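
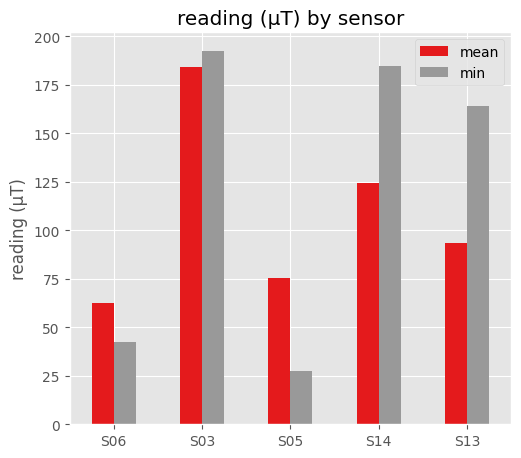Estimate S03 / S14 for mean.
S03 ≈ 180, S14 ≈ 120; 180/120 ≈ 1.5.

≈ 1.5×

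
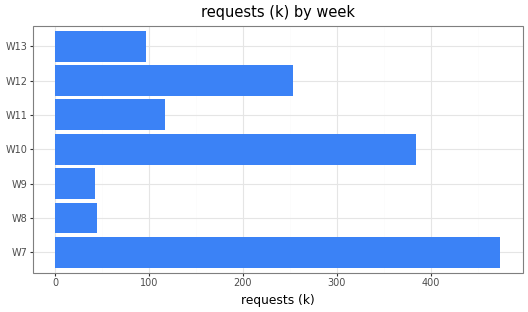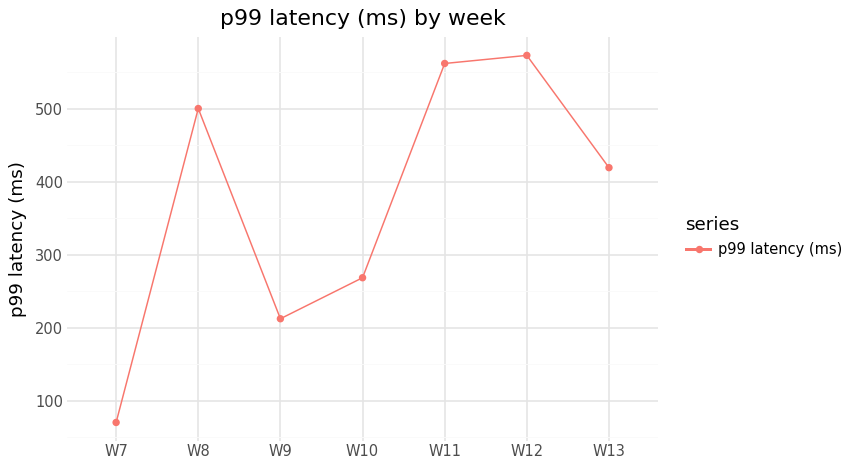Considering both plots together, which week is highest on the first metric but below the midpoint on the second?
Chart 2 median p99 latency (ms) ≈ 400; below-median weeks: W7, W9, W10. Among those, W7 has the highest requests (k) (≈ 450).

W7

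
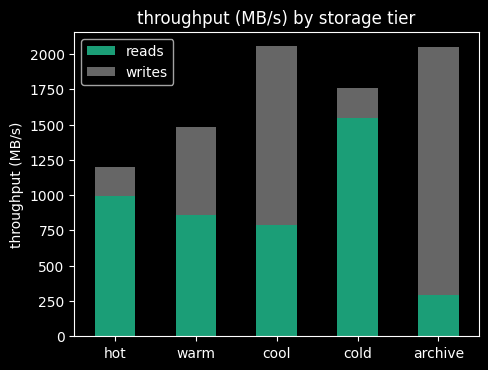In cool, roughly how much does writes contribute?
writes top ≈ 2000, bottom ≈ 800; segment ≈ 1200.

≈ 1200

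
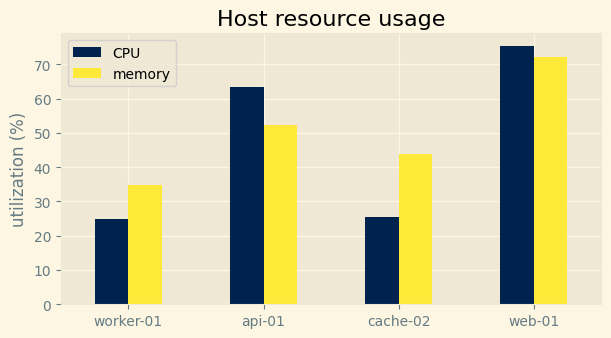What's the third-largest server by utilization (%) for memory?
Top 4 for memory: web-01 ≈ 70, api-01 ≈ 50, cache-02 ≈ 40, worker-01 ≈ 30.

cache-02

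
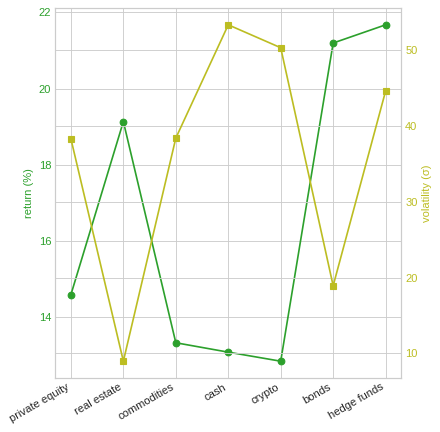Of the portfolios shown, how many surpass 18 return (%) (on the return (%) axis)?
3

Above 18: real estate, bonds, hedge funds.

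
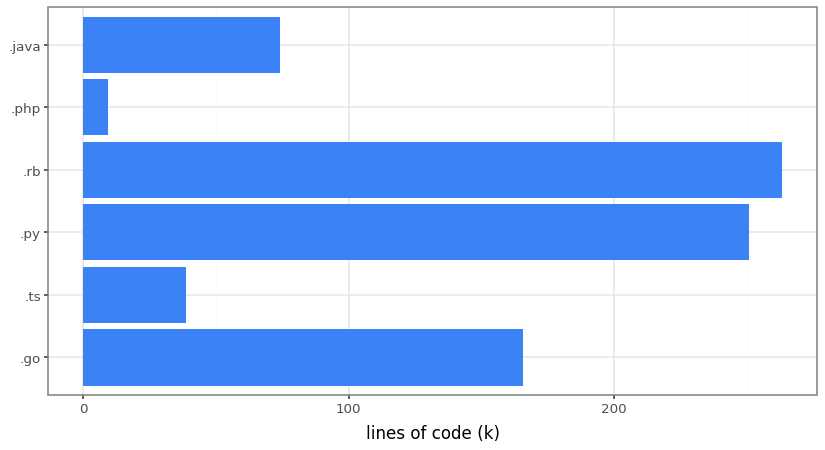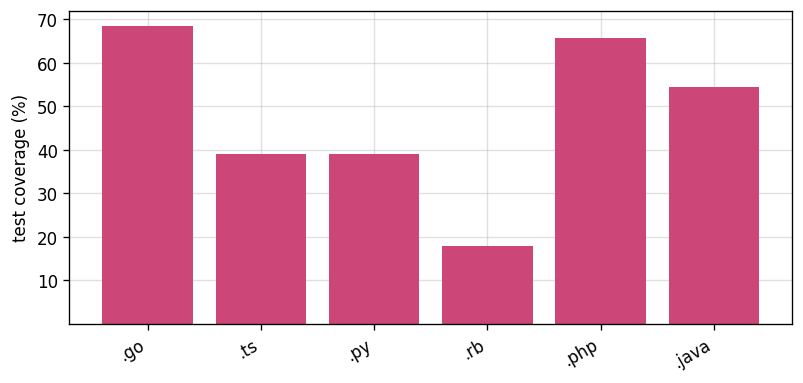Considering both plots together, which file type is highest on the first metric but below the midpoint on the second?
.rb

Chart 2 median test coverage (%) ≈ 50; below-median file types: .ts, .py, .rb. Among those, .rb has the highest lines of code (k) (≈ 275).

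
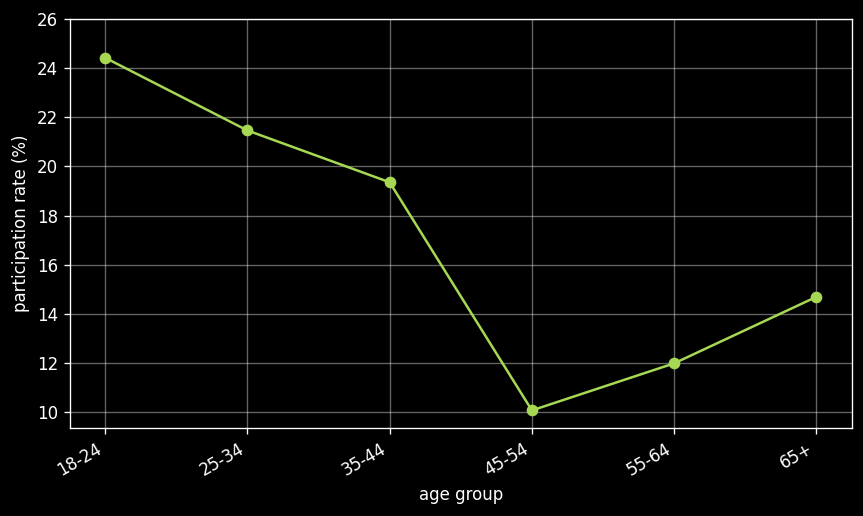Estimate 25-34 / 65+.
≈ 1.57×

25-34 ≈ 22, 65+ ≈ 14; 22/14 ≈ 1.57.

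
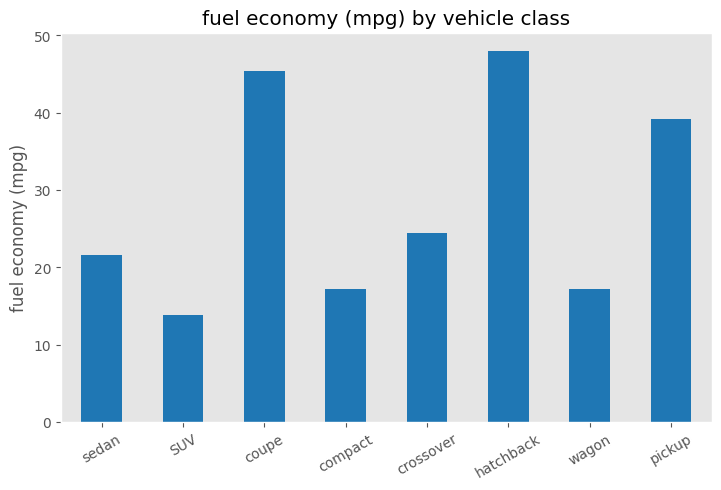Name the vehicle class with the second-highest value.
coupe

Top 3: hatchback ≈ 50, coupe ≈ 45, pickup ≈ 40.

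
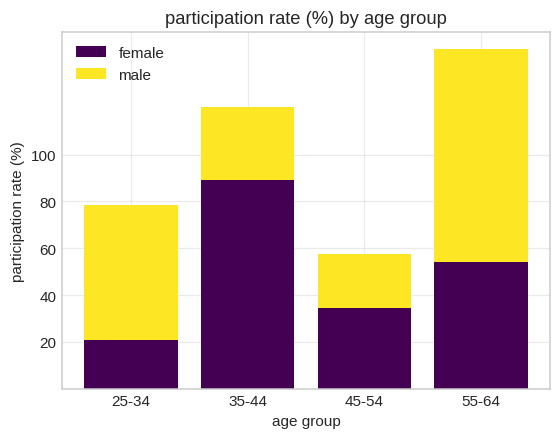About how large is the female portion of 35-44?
≈ 80

female top ≈ 80, bottom ≈ 0; segment ≈ 80.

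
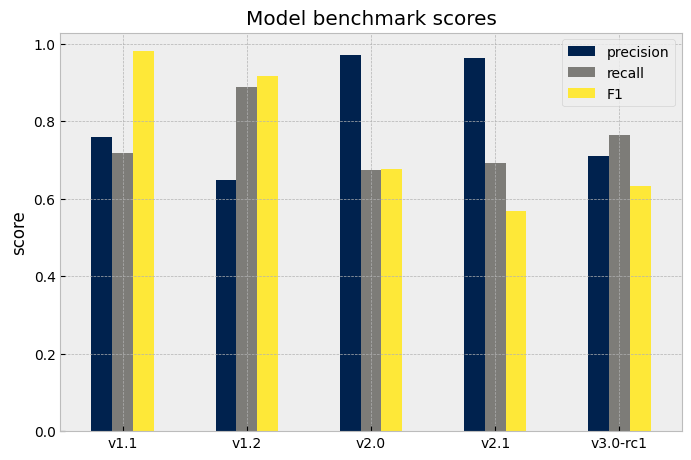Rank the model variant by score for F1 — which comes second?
Top 3 for F1: v1.1 ≈ 1.0, v1.2 ≈ 0.9, v2.0 ≈ 0.7.

v1.2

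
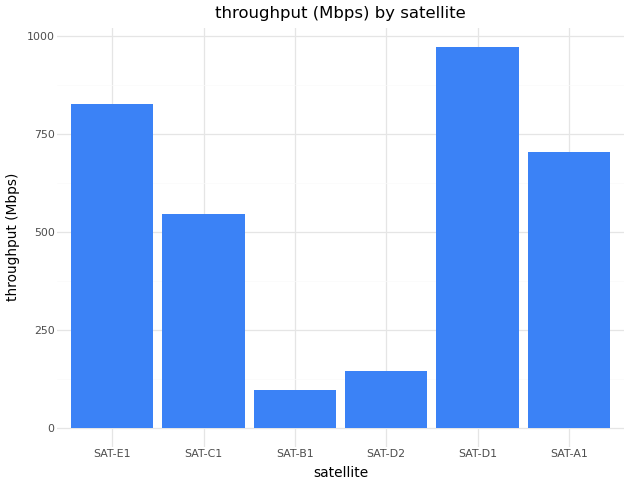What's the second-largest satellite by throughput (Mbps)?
SAT-E1

Top 3: SAT-D1 ≈ 1000, SAT-E1 ≈ 800, SAT-A1 ≈ 700.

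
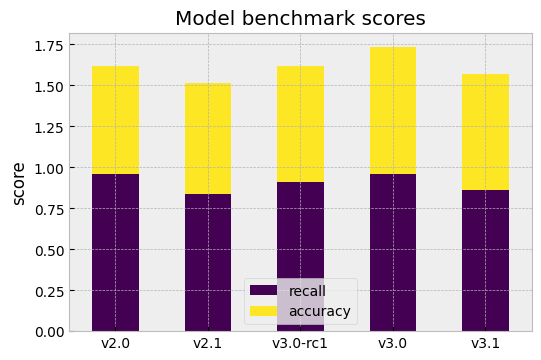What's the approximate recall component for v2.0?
≈ 1.0

recall top ≈ 1.0, bottom ≈ 0.0; segment ≈ 1.0.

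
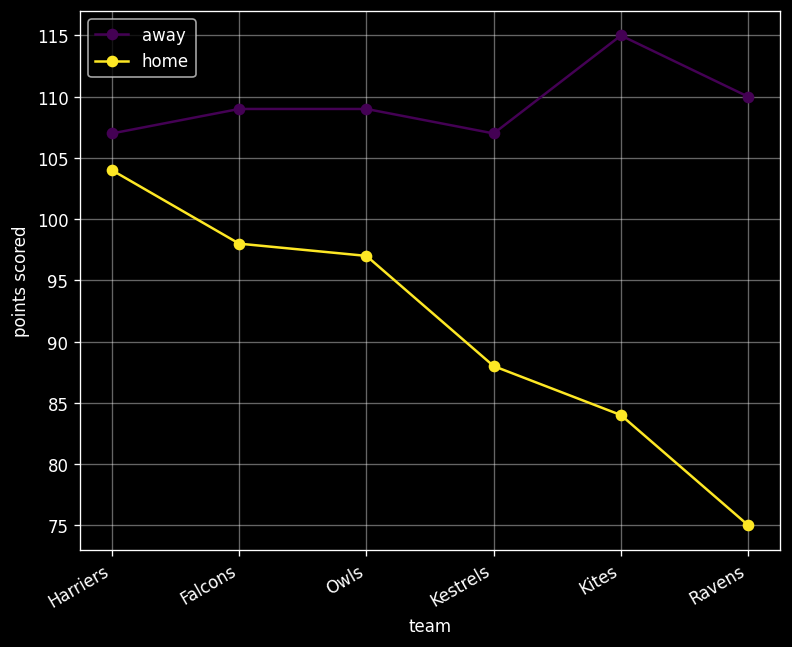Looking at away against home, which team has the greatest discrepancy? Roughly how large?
Ravens: away ≈ 110, home ≈ 75 → gap ≈ 35. Next-largest (Kites) is only ≈ 30.

Ravens, ≈ 35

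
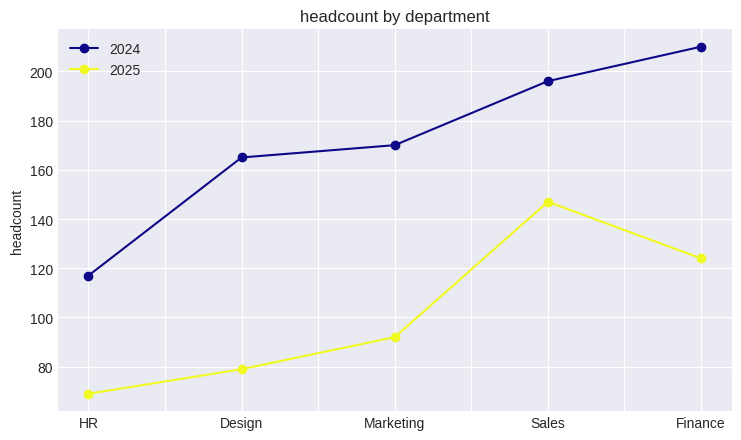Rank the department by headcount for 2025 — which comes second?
Top 3 for 2025: Sales ≈ 140, Finance ≈ 120, Marketing ≈ 100.

Finance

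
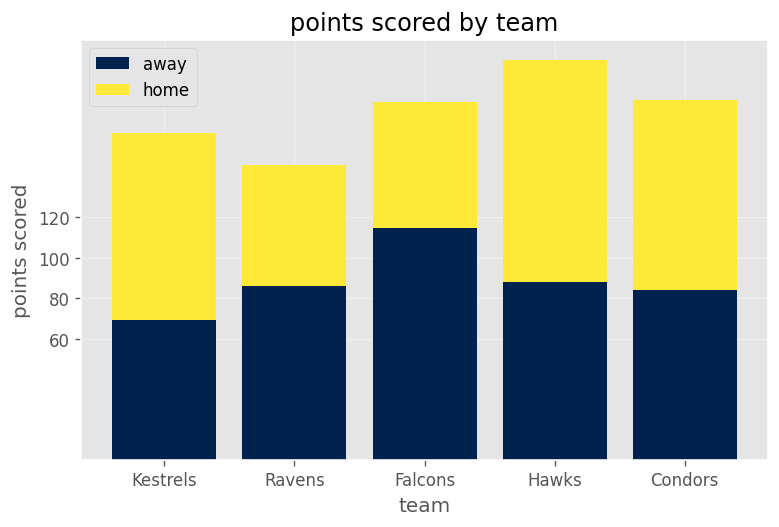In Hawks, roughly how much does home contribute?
≈ 120

home top ≈ 200, bottom ≈ 80; segment ≈ 120.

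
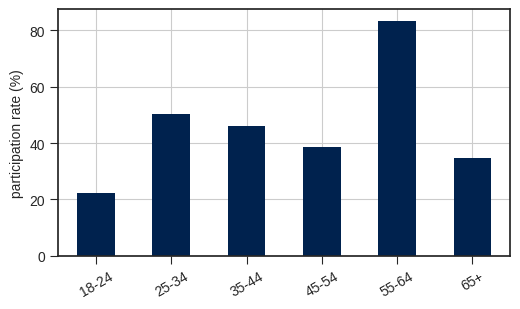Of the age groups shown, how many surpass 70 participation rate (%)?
1

Above 70: 55-64.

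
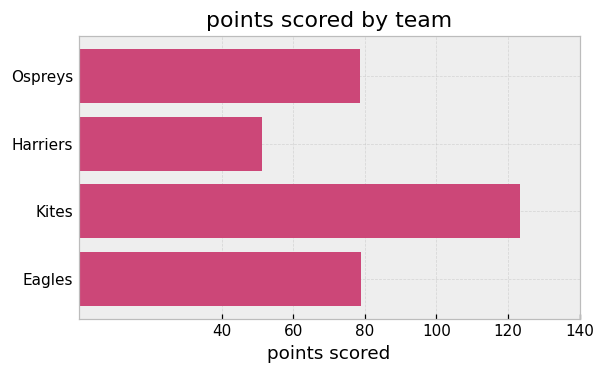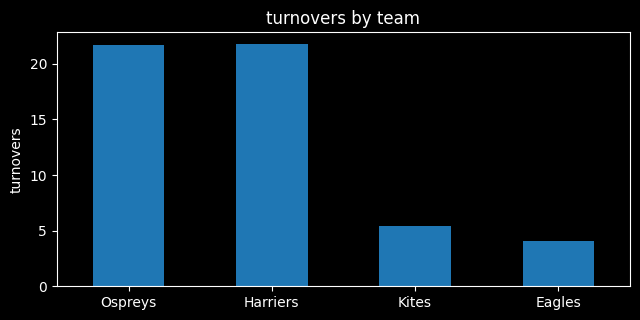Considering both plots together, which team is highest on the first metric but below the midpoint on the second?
Kites

Chart 2 median turnovers ≈ 14; below-median teams: Kites, Eagles. Among those, Kites has the highest points scored (≈ 120).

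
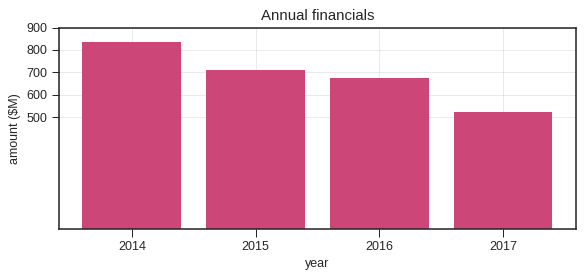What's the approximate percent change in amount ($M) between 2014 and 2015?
2014 ≈ 800, 2015 ≈ 700; (700 − 800) / 800 ≈ -12.5%.

≈ -12.5%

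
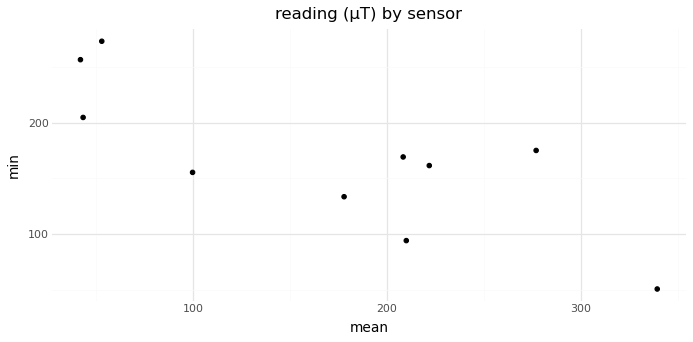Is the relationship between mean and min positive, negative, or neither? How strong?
Points are negatively correlated; strong (|r| ≈ 0.8).

negative, strong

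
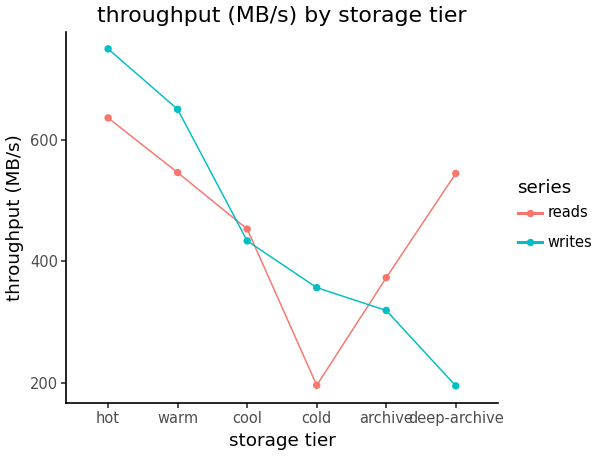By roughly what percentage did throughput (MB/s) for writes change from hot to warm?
≈ -13.3%

hot ≈ 750, warm ≈ 650; (650 − 750) / 750 ≈ -13.3%.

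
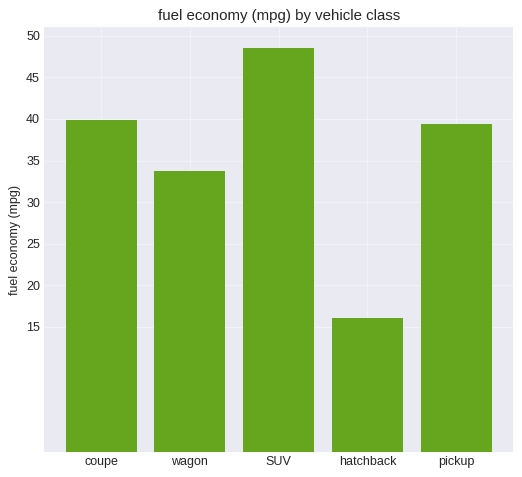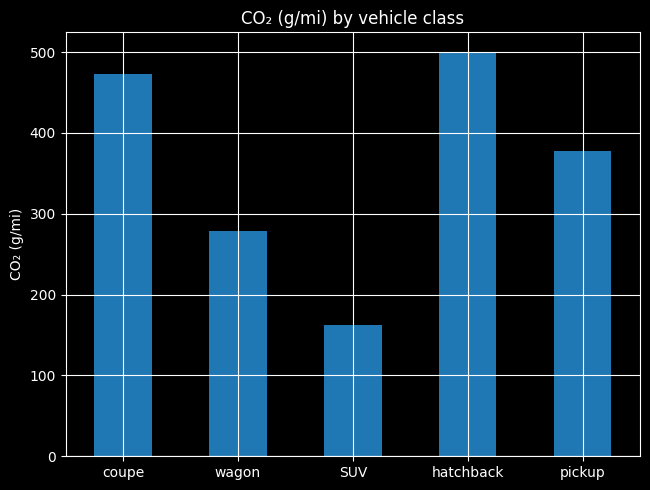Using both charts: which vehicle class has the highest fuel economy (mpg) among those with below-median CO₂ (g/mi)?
SUV

Chart 2 median CO₂ (g/mi) ≈ 400; below-median vehicle classes: wagon, SUV. Among those, SUV has the highest fuel economy (mpg) (≈ 50).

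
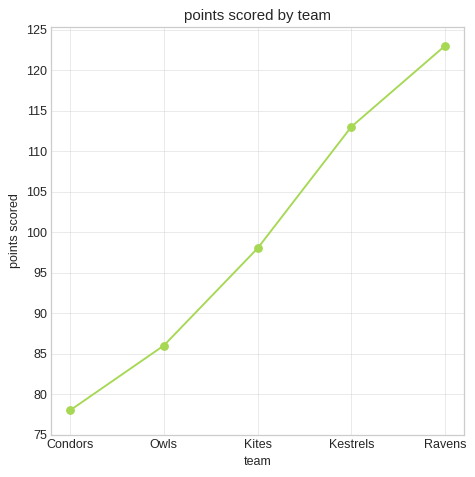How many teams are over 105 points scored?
Above 105: Kestrels, Ravens.

2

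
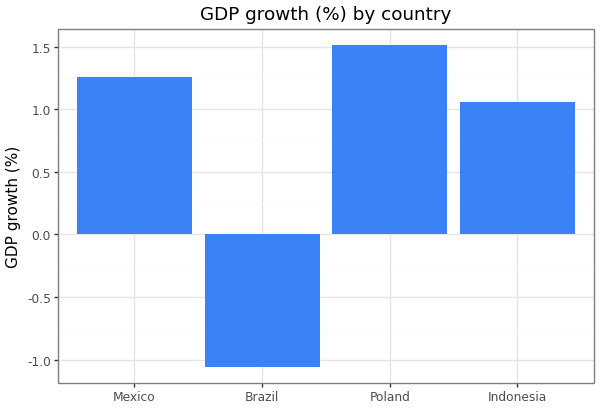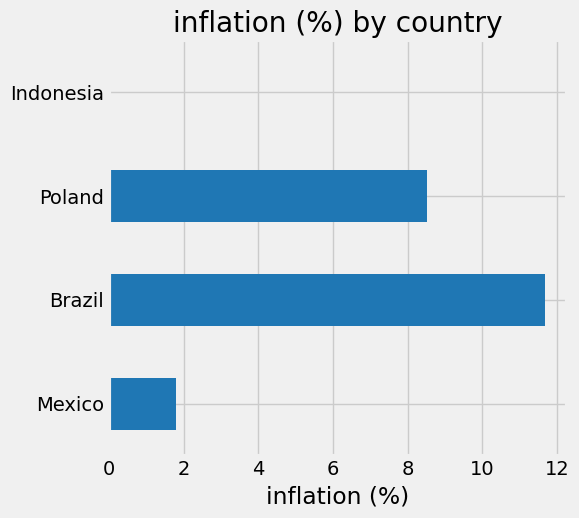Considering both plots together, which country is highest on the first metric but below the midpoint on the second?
Mexico

Chart 2 median inflation (%) ≈ 6; below-median countries: Mexico, Indonesia. Among those, Mexico has the highest GDP growth (%) (≈ 1.2).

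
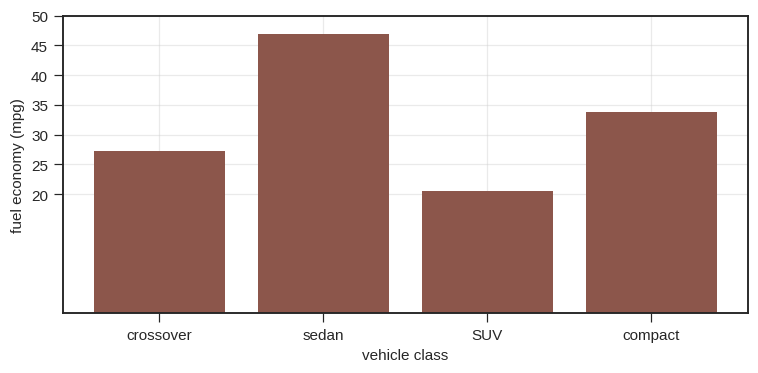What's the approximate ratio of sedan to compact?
sedan ≈ 45, compact ≈ 35; 45/35 ≈ 1.29.

≈ 1.29×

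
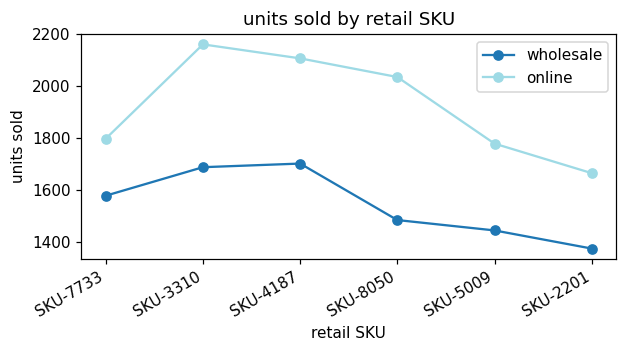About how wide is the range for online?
Max SKU-3310 ≈ 2200, min SKU-2201 ≈ 1700; range ≈ 500.

≈ 500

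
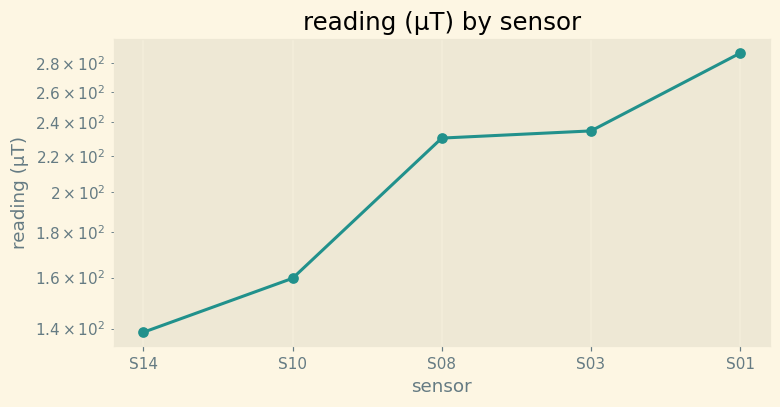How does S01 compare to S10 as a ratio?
≈ 1.75×

S01 ≈ 280, S10 ≈ 160; 280/160 ≈ 1.75.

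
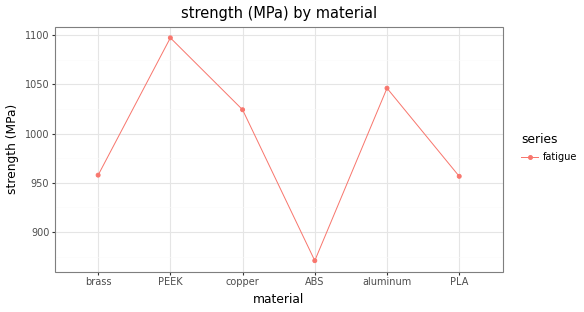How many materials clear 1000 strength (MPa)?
3

Above 1000: PEEK, copper, aluminum.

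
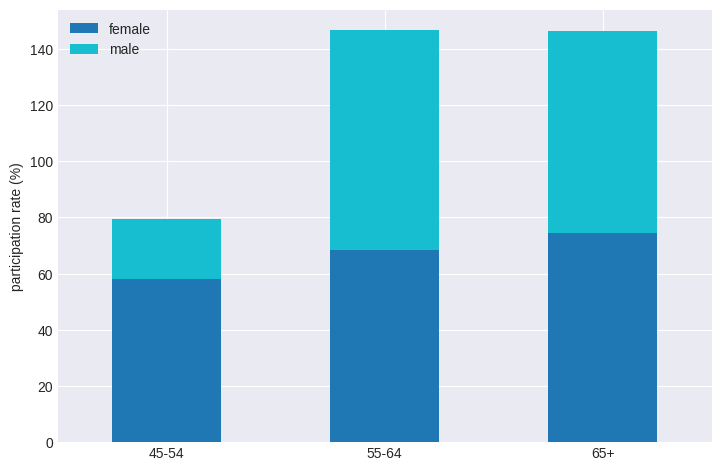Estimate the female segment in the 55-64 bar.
female top ≈ 60, bottom ≈ 0; segment ≈ 60.

≈ 60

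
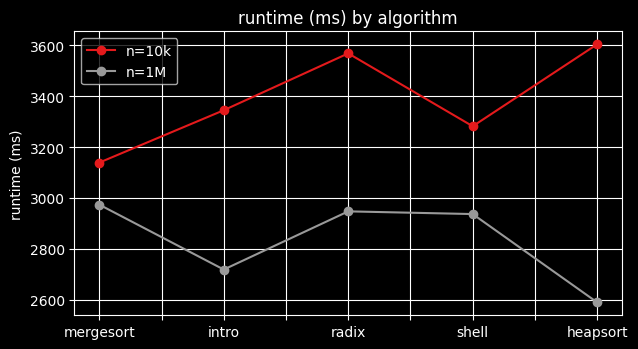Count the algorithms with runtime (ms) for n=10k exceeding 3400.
Above 3400: radix, heapsort.

2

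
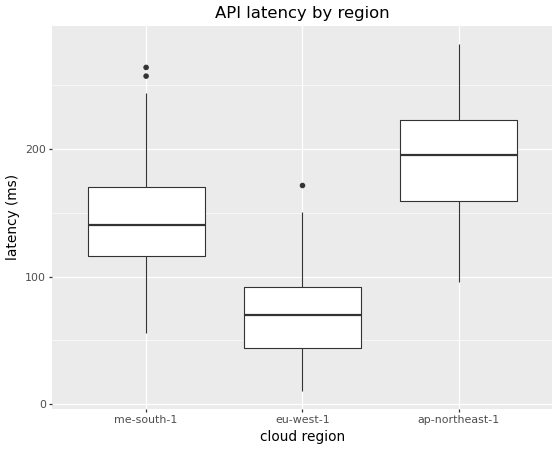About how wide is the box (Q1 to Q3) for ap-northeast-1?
≈ 60

Q3 ≈ 220, Q1 ≈ 160; IQR ≈ 60.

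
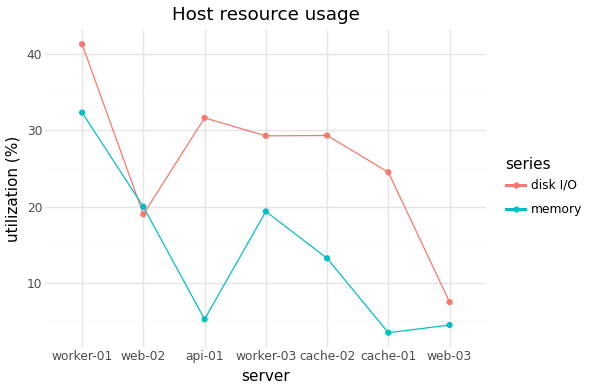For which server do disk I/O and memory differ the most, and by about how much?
api-01, ≈ 25 %

api-01: disk I/O ≈ 30, memory ≈ 5 → gap ≈ 25. Next-largest (cache-01) is only ≈ 20.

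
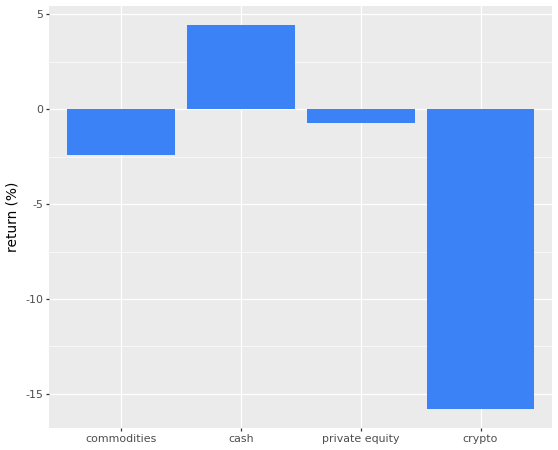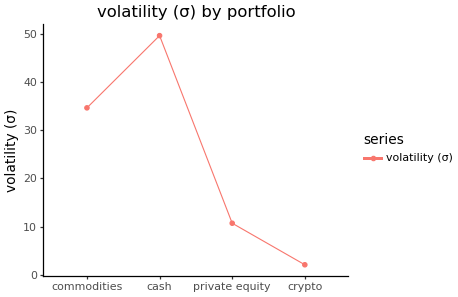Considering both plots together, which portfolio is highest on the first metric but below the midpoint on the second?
private equity

Chart 2 median volatility (σ) ≈ 25; below-median portfolios: private equity, crypto. Among those, private equity has the highest return (%) (≈ -0.5).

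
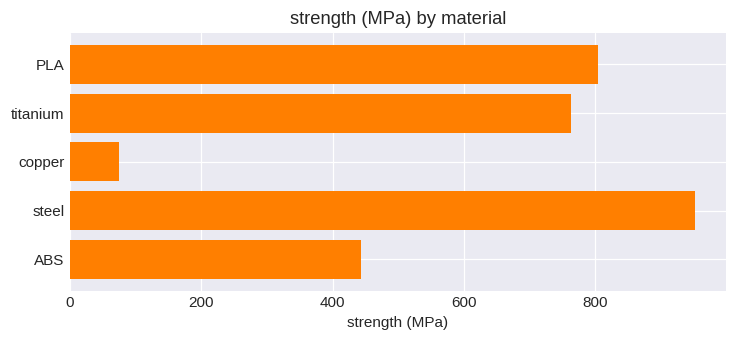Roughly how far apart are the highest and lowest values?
≈ 900

Max steel ≈ 1000, min copper ≈ 100; range ≈ 900.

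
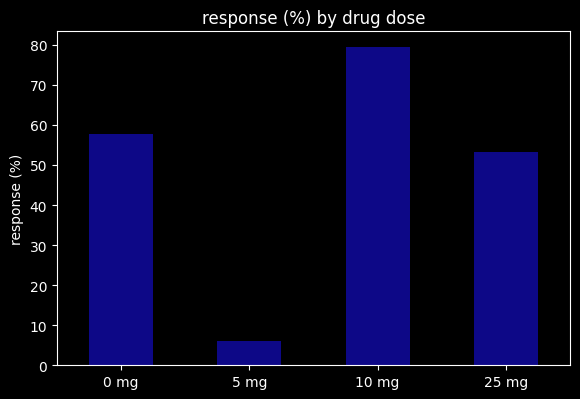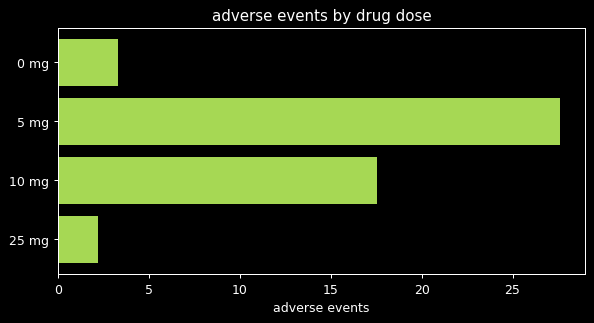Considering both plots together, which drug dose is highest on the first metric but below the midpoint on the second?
Chart 2 median adverse events ≈ 10; below-median drug doses: 0 mg, 25 mg. Among those, 0 mg has the highest response (%) (≈ 60).

0 mg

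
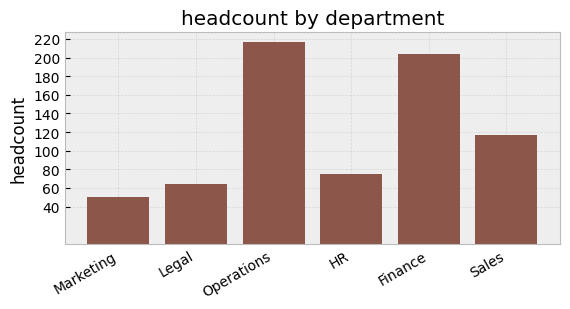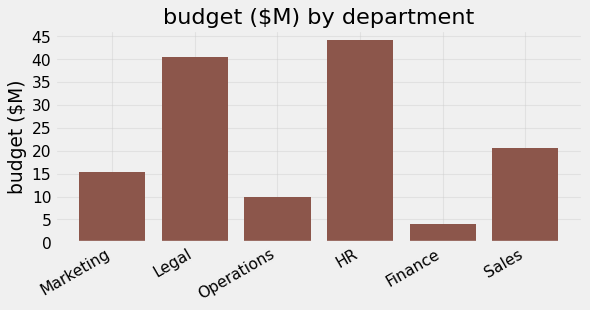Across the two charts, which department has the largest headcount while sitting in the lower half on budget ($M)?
Operations

Chart 2 median budget ($M) ≈ 20; below-median departments: Marketing, Operations, Finance. Among those, Operations has the highest headcount (≈ 220).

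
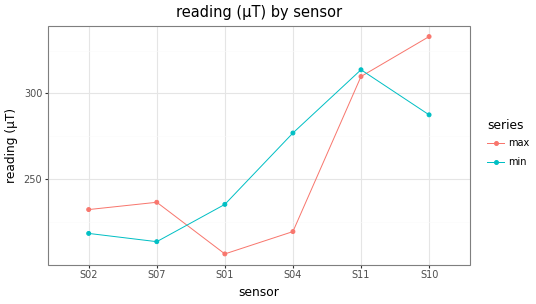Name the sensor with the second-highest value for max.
S11

Top 3 for max: S10 ≈ 340, S11 ≈ 300, S07 ≈ 240.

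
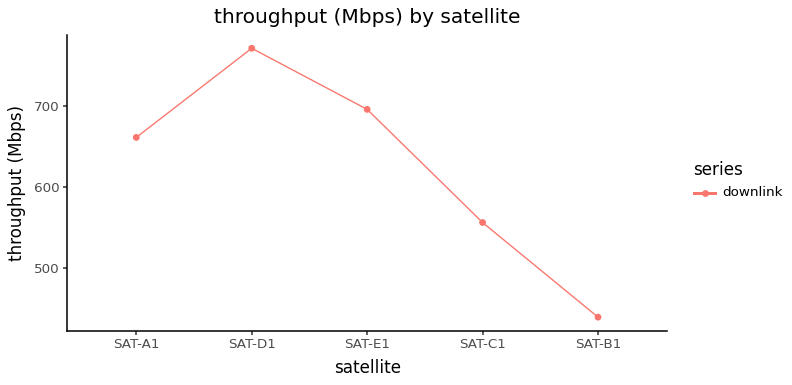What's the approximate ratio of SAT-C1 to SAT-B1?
≈ 1.22×

SAT-C1 ≈ 550, SAT-B1 ≈ 450; 550/450 ≈ 1.22.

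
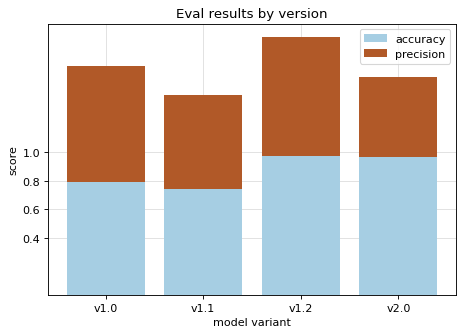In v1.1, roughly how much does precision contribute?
≈ 0.6

precision top ≈ 1.4, bottom ≈ 0.8; segment ≈ 0.6.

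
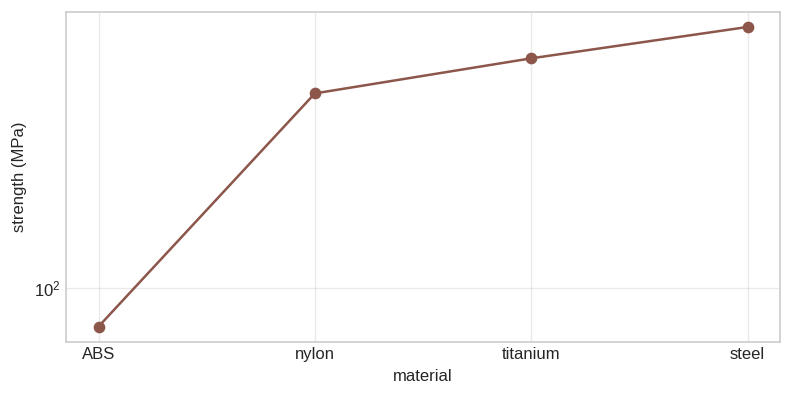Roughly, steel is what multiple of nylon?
steel ≈ 650, nylon ≈ 400; 650/400 ≈ 1.62.

≈ 1.62×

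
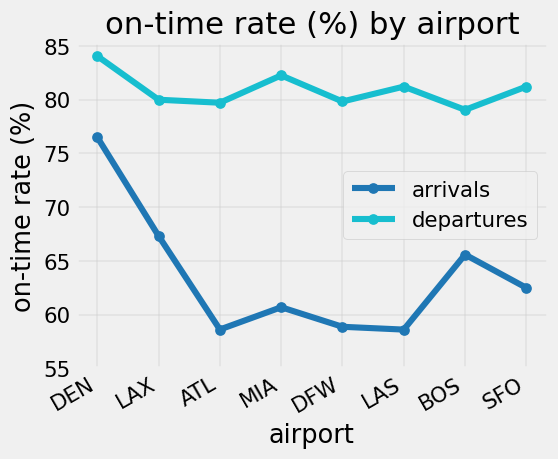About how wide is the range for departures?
≈ 5

Max DEN ≈ 85, min BOS ≈ 80; range ≈ 5.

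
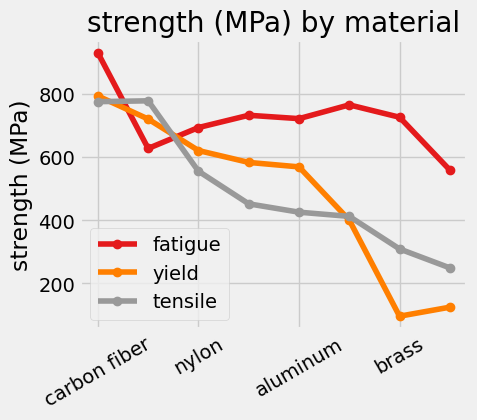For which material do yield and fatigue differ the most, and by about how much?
brass, ≈ 600 MPa

brass: yield ≈ 100, fatigue ≈ 700 → gap ≈ 600. Next-largest (copper) is only ≈ 500.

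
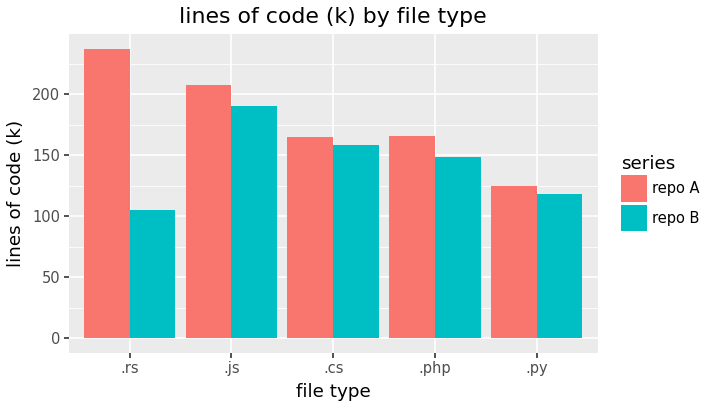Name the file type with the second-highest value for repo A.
.js

Top 3 for repo A: .rs ≈ 240, .js ≈ 200, .php ≈ 160.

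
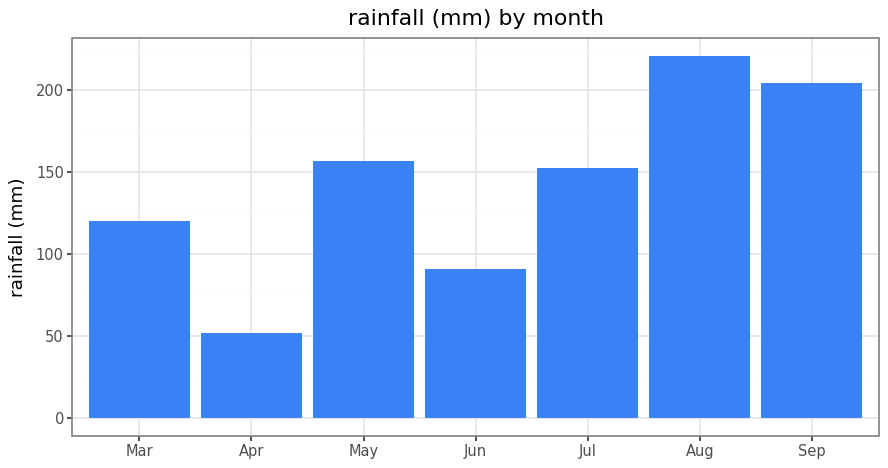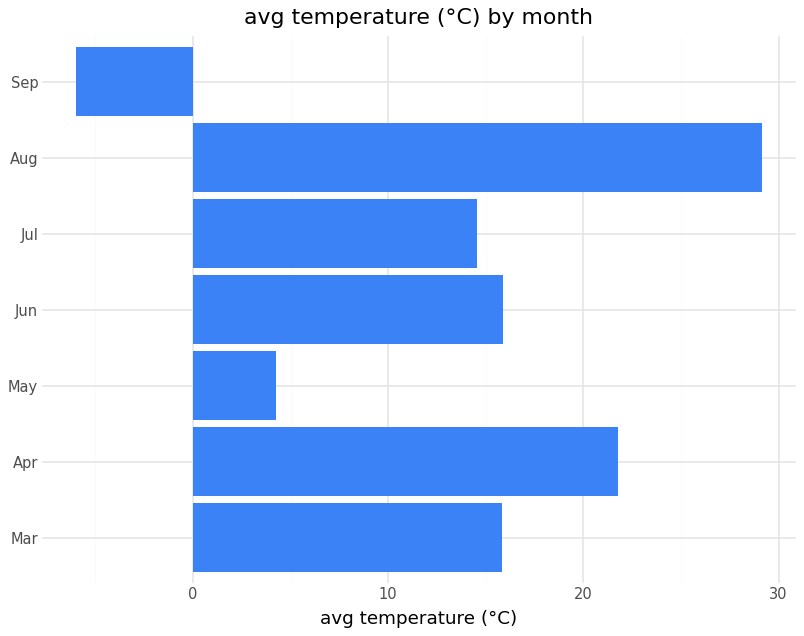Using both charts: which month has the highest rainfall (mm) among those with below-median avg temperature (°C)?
Chart 2 median avg temperature (°C) ≈ 15; below-median months: May, Jul, Sep. Among those, Sep has the highest rainfall (mm) (≈ 200).

Sep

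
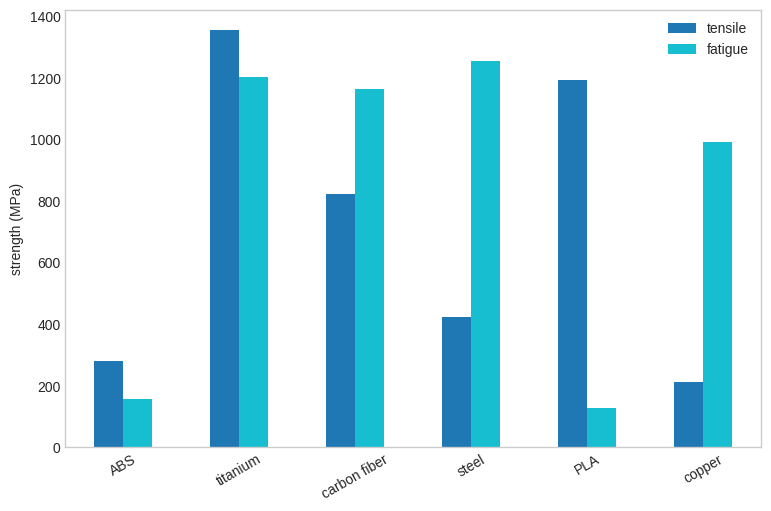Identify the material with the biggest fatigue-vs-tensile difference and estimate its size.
PLA, ≈ 1000 MPa

PLA: fatigue ≈ 200, tensile ≈ 1200 → gap ≈ 1000. Next-largest (steel) is only ≈ 800.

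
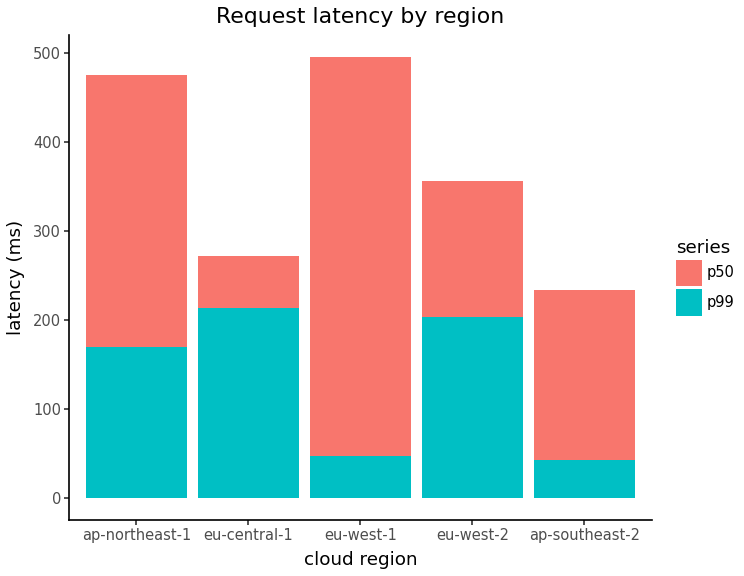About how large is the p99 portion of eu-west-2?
≈ 200

p99 top ≈ 200, bottom ≈ 0; segment ≈ 200.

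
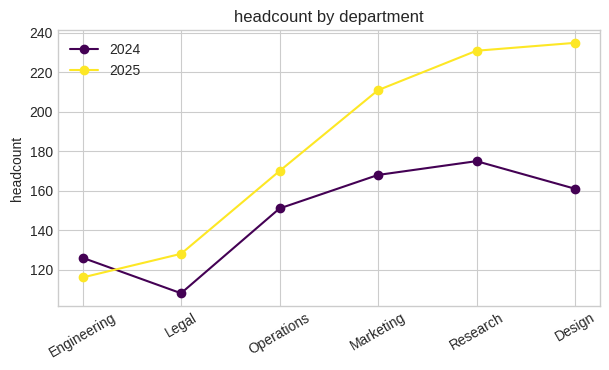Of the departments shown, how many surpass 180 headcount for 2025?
3

Above 180: Marketing, Research, Design.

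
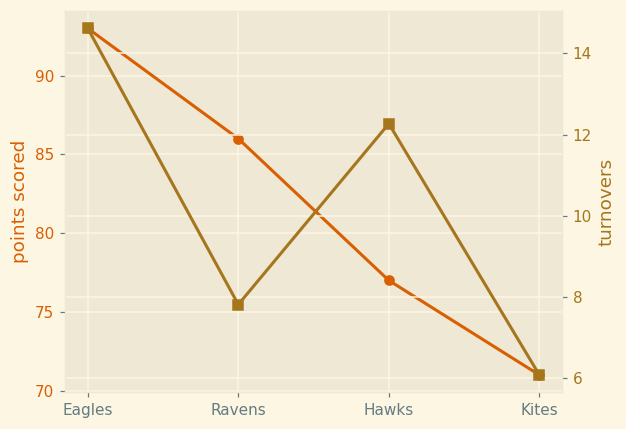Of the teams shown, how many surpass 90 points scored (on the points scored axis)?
1

Above 90: Eagles.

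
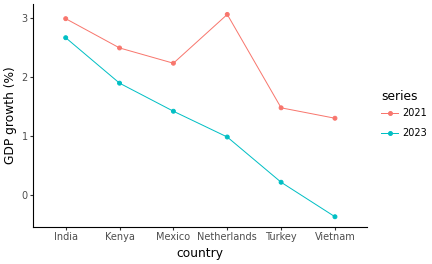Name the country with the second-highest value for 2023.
Kenya

Top 3 for 2023: India ≈ 2.5, Kenya ≈ 2.0, Mexico ≈ 1.5.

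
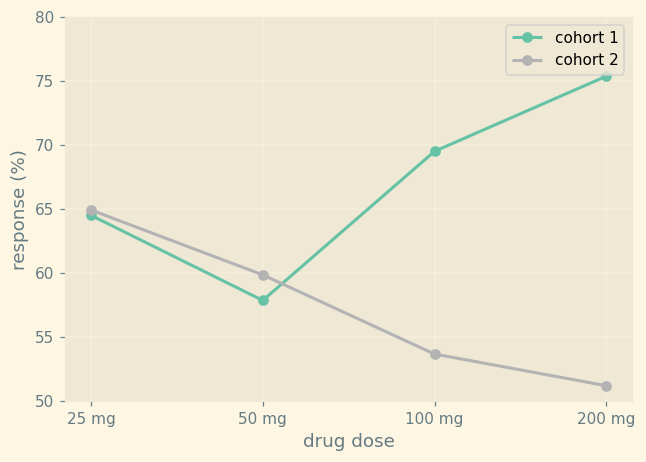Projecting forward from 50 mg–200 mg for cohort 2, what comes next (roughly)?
≈ 45

Last three: 60, 55, 50 → slope ≈ -5/step → next ≈ 45.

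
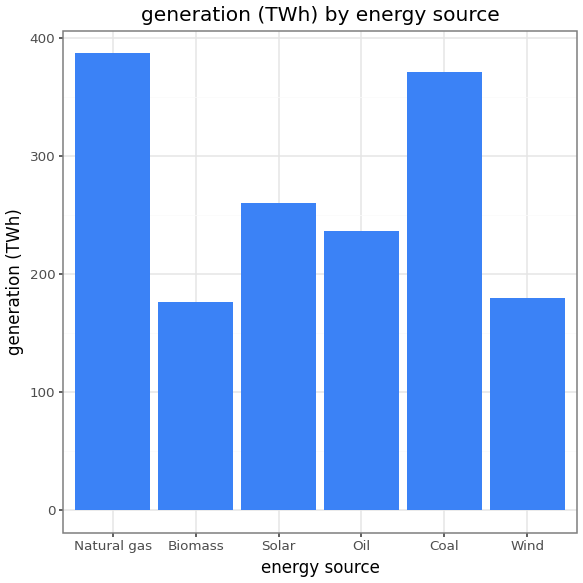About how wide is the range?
Max Natural gas ≈ 400, min Biomass ≈ 200; range ≈ 200.

≈ 200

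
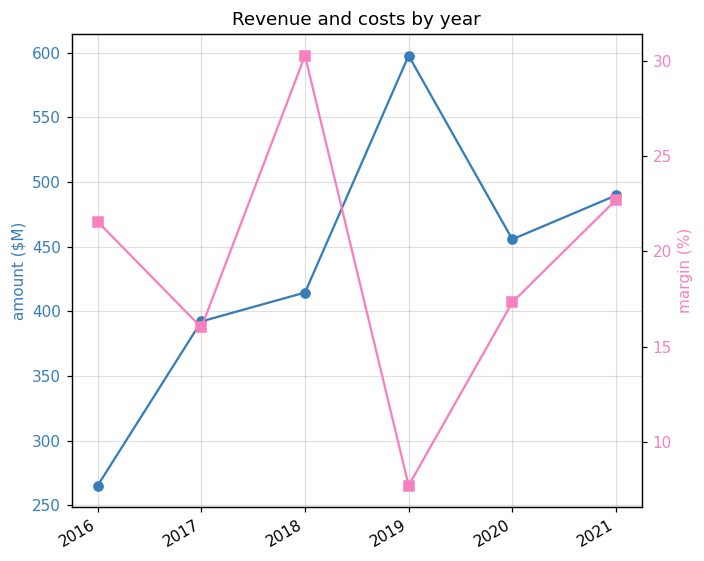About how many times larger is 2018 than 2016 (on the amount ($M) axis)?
≈ 1.6×

2018 ≈ 400, 2016 ≈ 250; 400/250 ≈ 1.6.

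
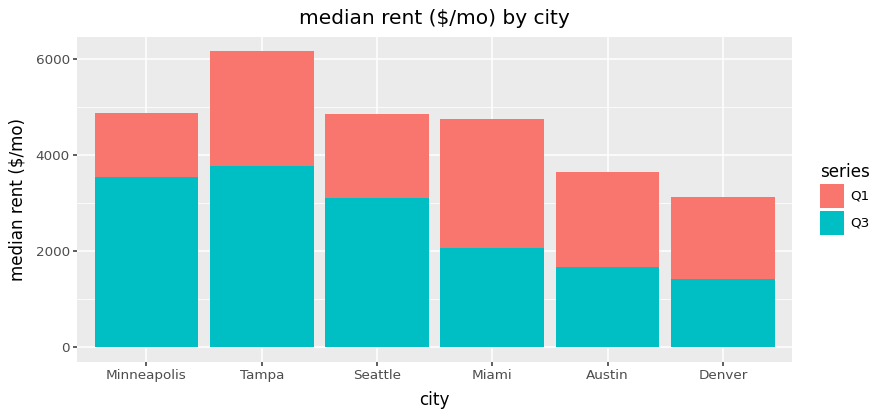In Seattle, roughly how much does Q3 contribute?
≈ 3000

Q3 top ≈ 3000, bottom ≈ 0; segment ≈ 3000.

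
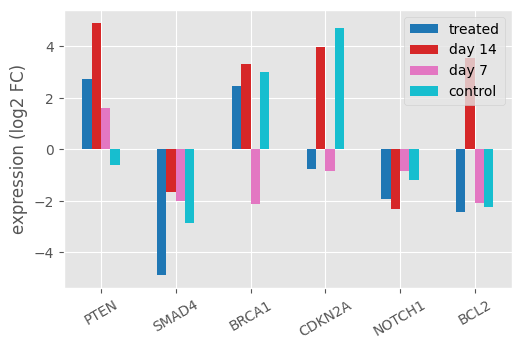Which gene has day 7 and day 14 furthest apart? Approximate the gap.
BCL2: day 7 ≈ -2, day 14 ≈ 4 → gap ≈ 6. Next-largest (BRCA1) is only ≈ 5.

BCL2, ≈ 6 log2 FC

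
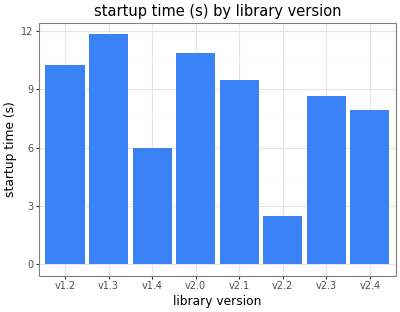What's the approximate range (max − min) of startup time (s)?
≈ 10

Max v1.3 ≈ 12, min v2.2 ≈ 2; range ≈ 10.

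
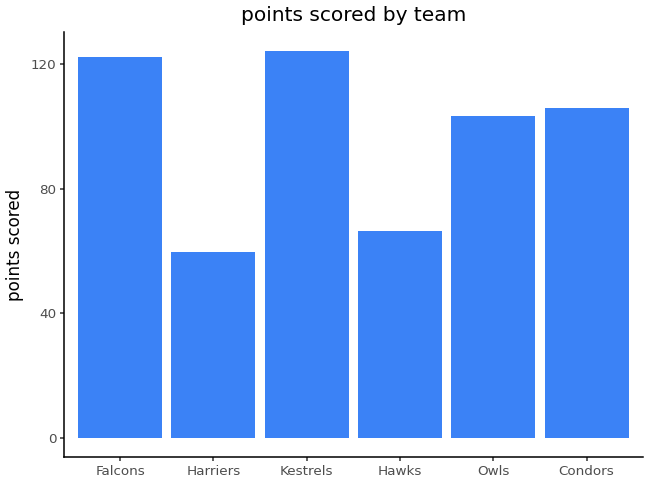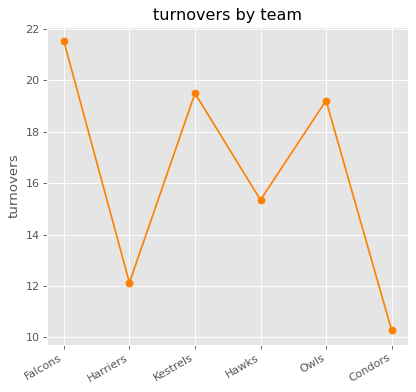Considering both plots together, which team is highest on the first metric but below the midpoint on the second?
Chart 2 median turnovers ≈ 18; below-median teams: Harriers, Hawks, Condors. Among those, Condors has the highest points scored (≈ 100).

Condors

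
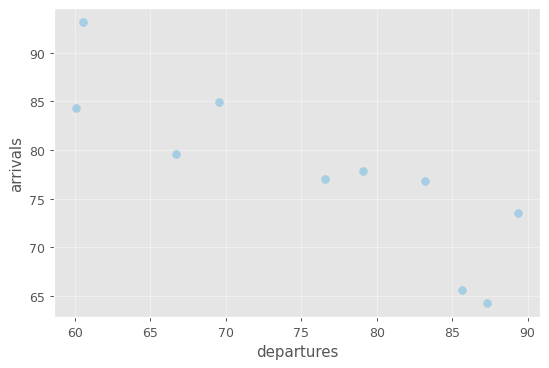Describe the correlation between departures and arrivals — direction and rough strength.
negative, strong

Points are negatively correlated; strong (|r| ≈ 0.9).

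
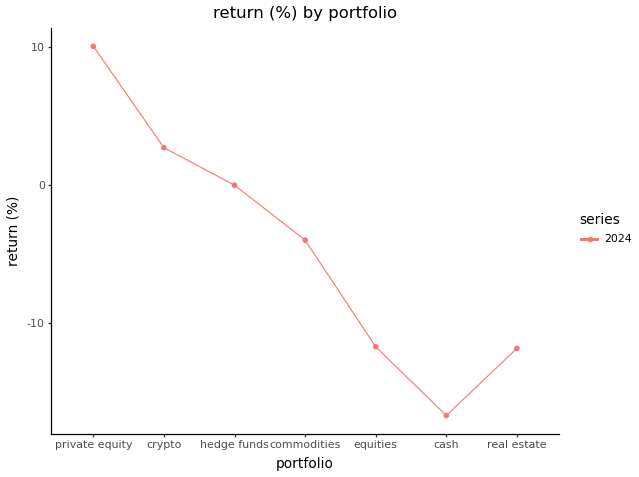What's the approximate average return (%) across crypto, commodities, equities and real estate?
≈ -5

(5 + -5 + -10 + -10) / 4 ≈ -5.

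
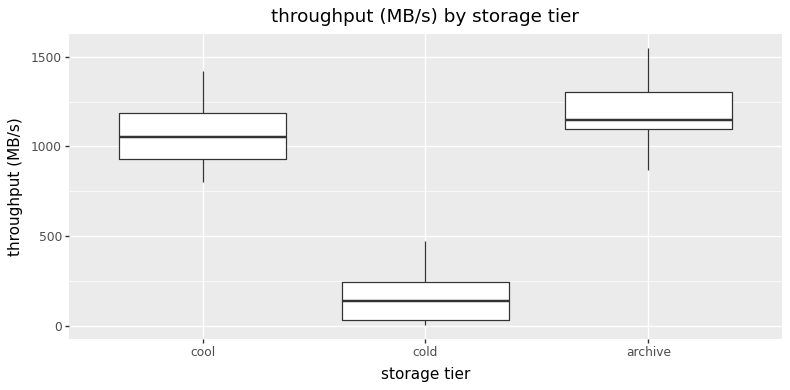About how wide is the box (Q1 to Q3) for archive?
Q3 ≈ 1300, Q1 ≈ 1100; IQR ≈ 200.

≈ 200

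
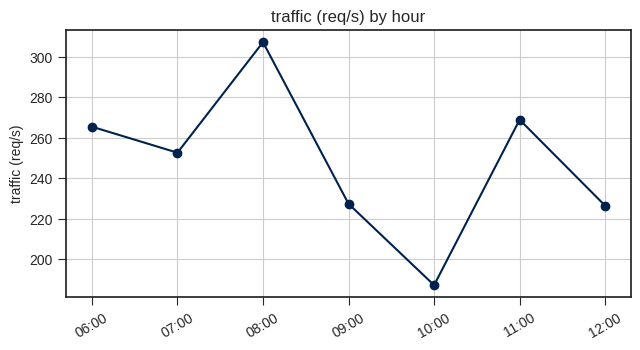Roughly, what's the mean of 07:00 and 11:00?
≈ 260

(260 + 260) / 2 ≈ 260.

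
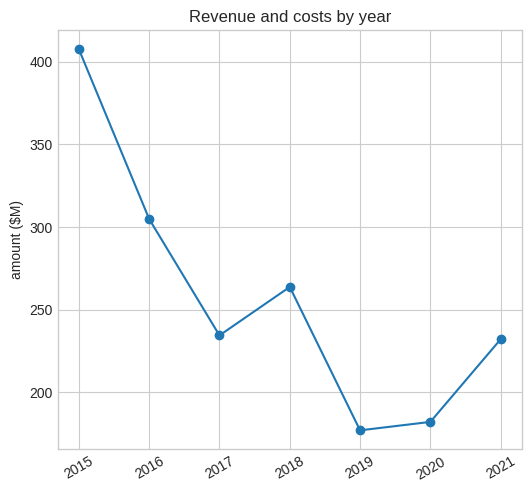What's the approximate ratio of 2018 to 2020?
2018 ≈ 260, 2020 ≈ 180; 260/180 ≈ 1.44.

≈ 1.44×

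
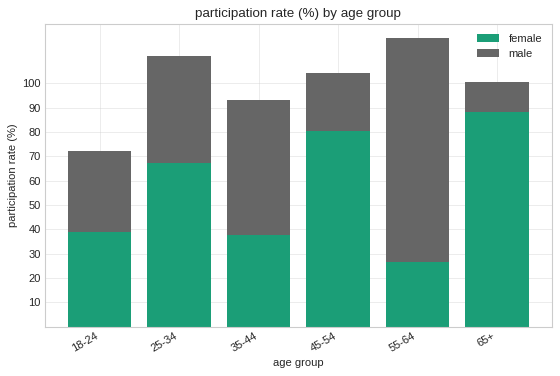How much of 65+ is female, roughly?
female top ≈ 90, bottom ≈ 0; segment ≈ 90.

≈ 90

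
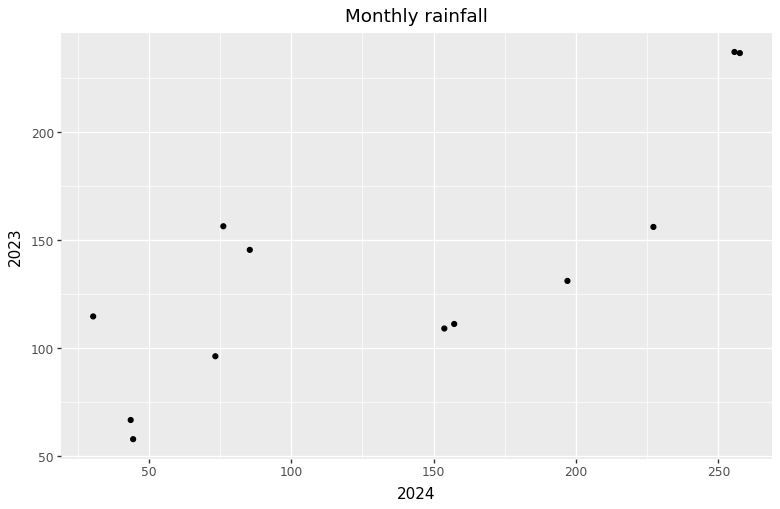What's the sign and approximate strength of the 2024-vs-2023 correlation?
Points are positively correlated; strong (|r| ≈ 0.8).

positive, strong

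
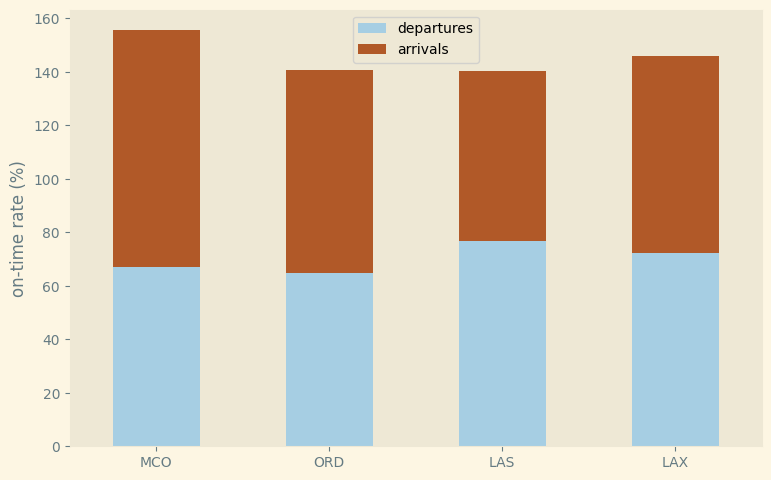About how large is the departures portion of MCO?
≈ 60

departures top ≈ 60, bottom ≈ 0; segment ≈ 60.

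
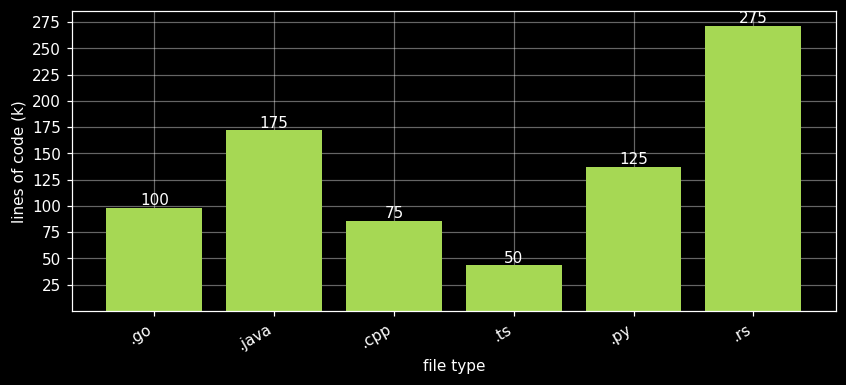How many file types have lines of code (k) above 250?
Above 250: .rs.

1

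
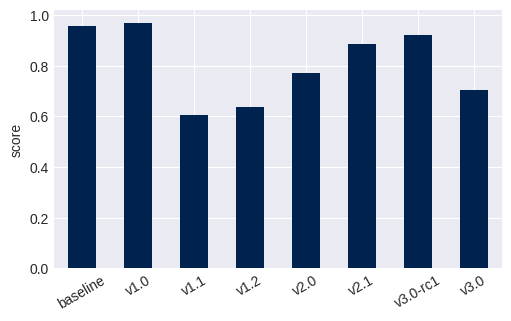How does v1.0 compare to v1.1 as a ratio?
v1.0 ≈ 1.0, v1.1 ≈ 0.6; 1.0/0.6 ≈ 1.67.

≈ 1.67×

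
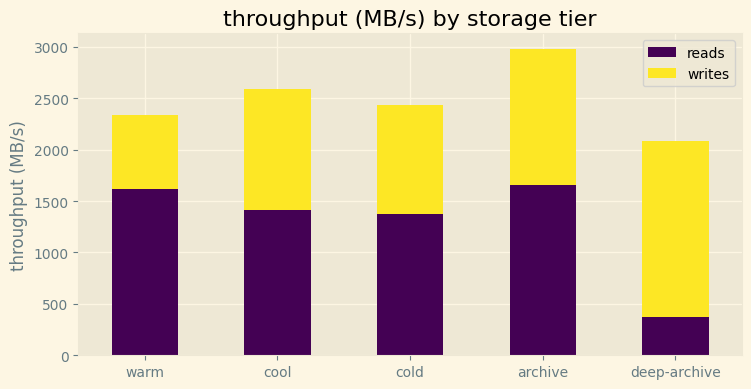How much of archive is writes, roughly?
≈ 1500

writes top ≈ 3000, bottom ≈ 1500; segment ≈ 1500.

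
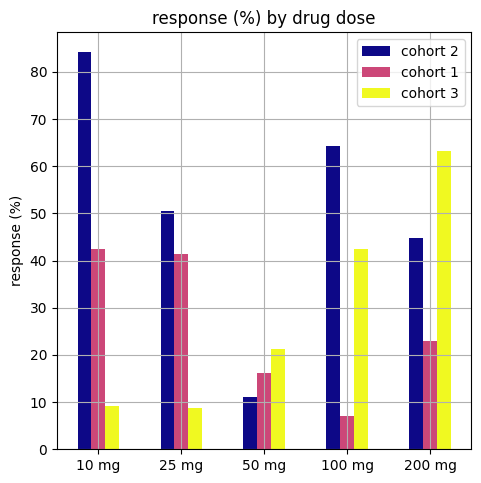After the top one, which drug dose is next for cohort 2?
100 mg

Top 3 for cohort 2: 10 mg ≈ 80, 100 mg ≈ 60, 25 mg ≈ 50.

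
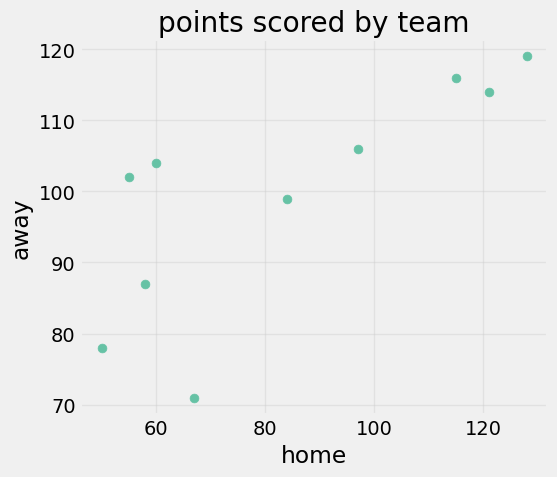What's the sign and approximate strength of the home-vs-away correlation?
positive, strong

Points are positively correlated; strong (|r| ≈ 0.8).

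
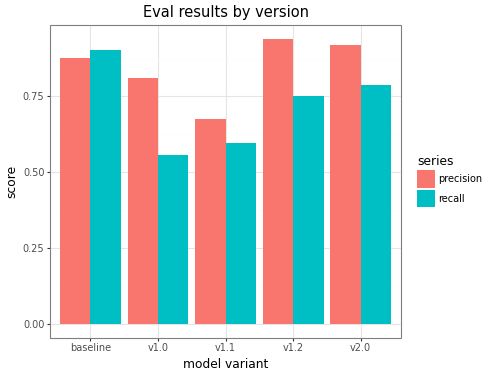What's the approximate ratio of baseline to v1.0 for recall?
≈ 1.5×

baseline ≈ 0.9, v1.0 ≈ 0.6; 0.9/0.6 ≈ 1.5.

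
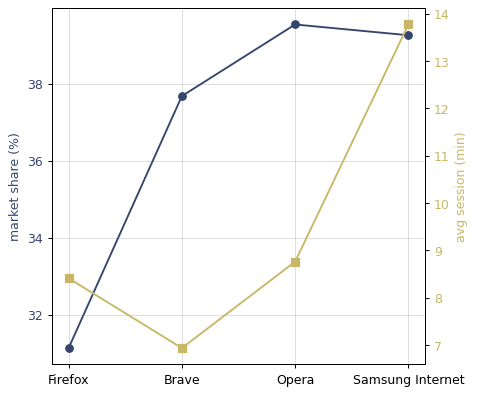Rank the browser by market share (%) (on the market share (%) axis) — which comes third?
Top 4 (on the market share (%) axis): Opera ≈ 40, Samsung Internet ≈ 39, Brave ≈ 38, Firefox ≈ 31.

Brave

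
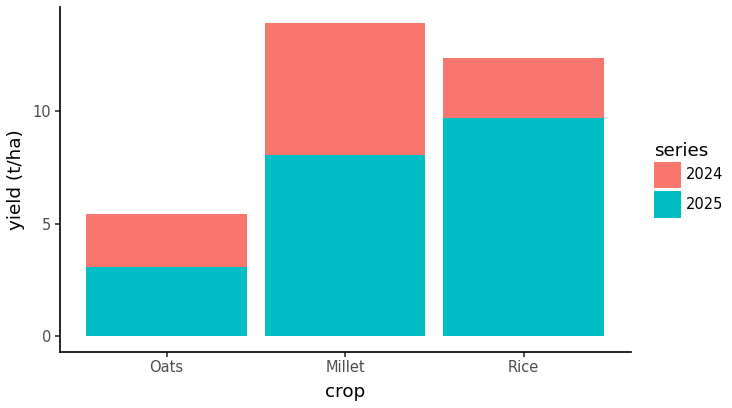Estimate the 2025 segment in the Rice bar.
≈ 10

2025 top ≈ 10, bottom ≈ 0; segment ≈ 10.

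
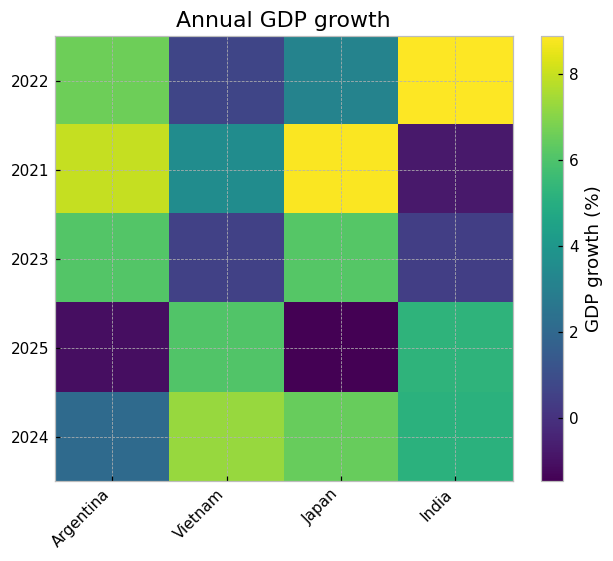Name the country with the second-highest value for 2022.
Argentina

Top 3 for 2022: India ≈ 9, Argentina ≈ 7, Japan ≈ 3.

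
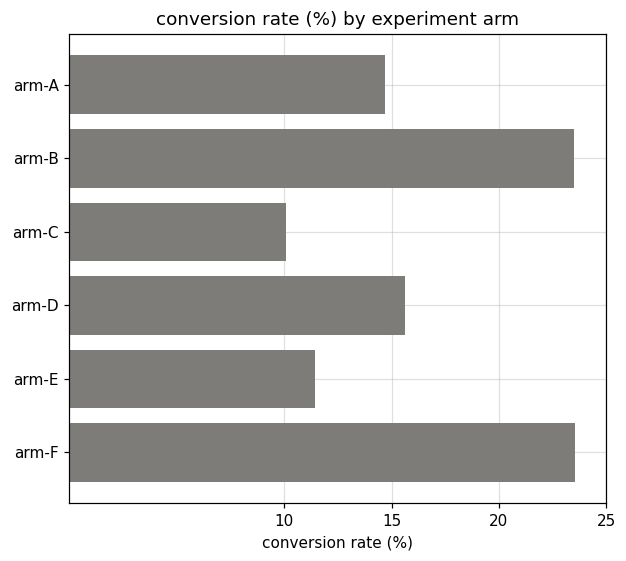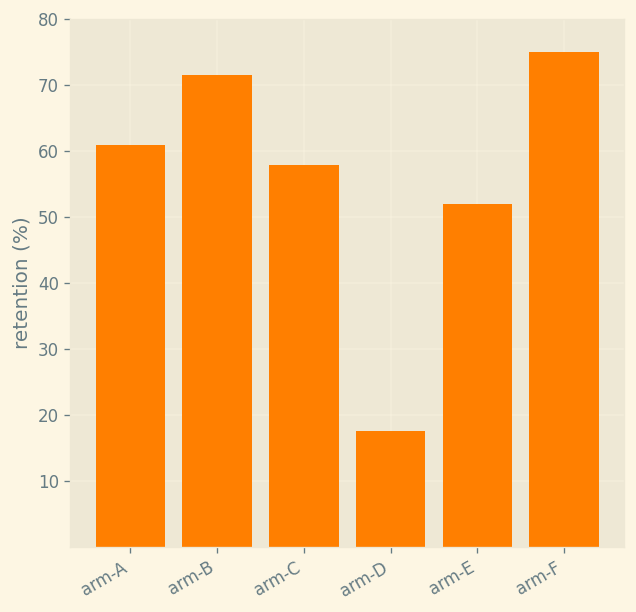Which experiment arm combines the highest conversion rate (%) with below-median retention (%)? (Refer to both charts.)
arm-D

Chart 2 median retention (%) ≈ 60; below-median experiment arms: arm-C, arm-D, arm-E. Among those, arm-D has the highest conversion rate (%) (≈ 15).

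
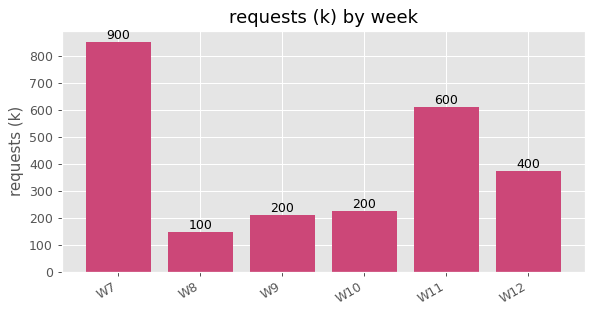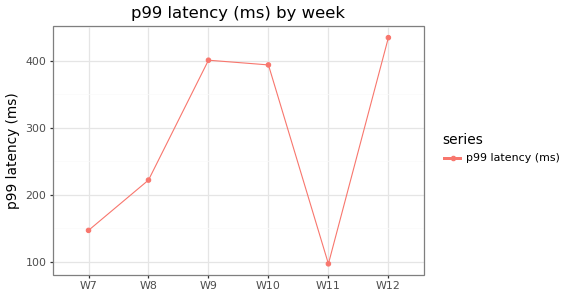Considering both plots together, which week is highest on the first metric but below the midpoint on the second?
Chart 2 median p99 latency (ms) ≈ 300; below-median weeks: W7, W8, W11. Among those, W7 has the highest requests (k) (≈ 900).

W7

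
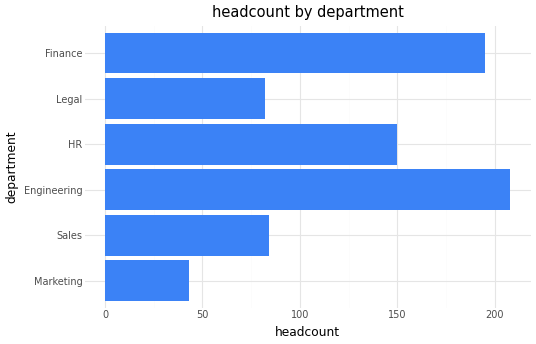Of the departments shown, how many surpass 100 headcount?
Above 100: Engineering, HR, Finance.

3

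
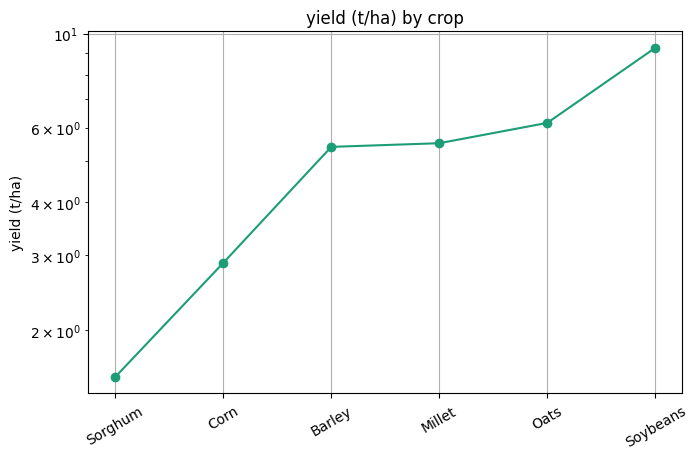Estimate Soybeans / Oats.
≈ 1.5×

Soybeans ≈ 9, Oats ≈ 6; 9/6 ≈ 1.5.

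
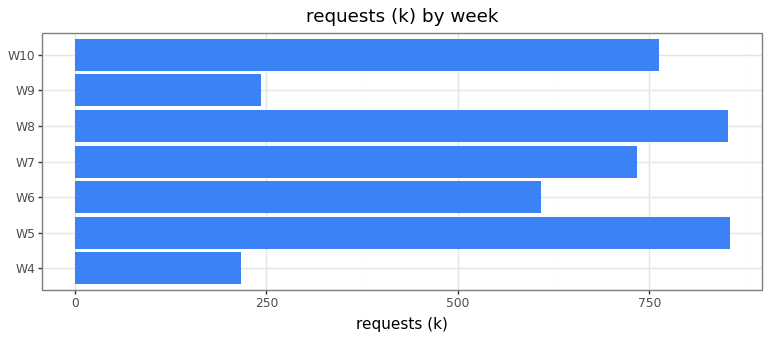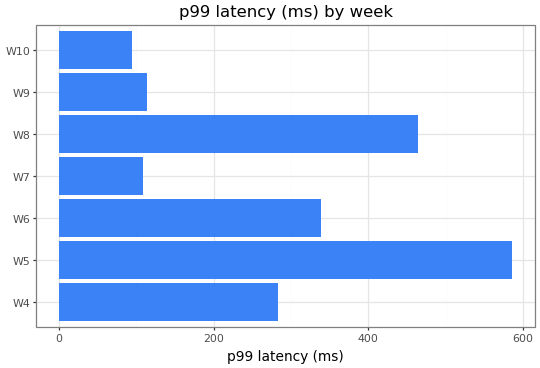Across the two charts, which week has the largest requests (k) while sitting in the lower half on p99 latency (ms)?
W10

Chart 2 median p99 latency (ms) ≈ 300; below-median weeks: W7, W9, W10. Among those, W10 has the highest requests (k) (≈ 800).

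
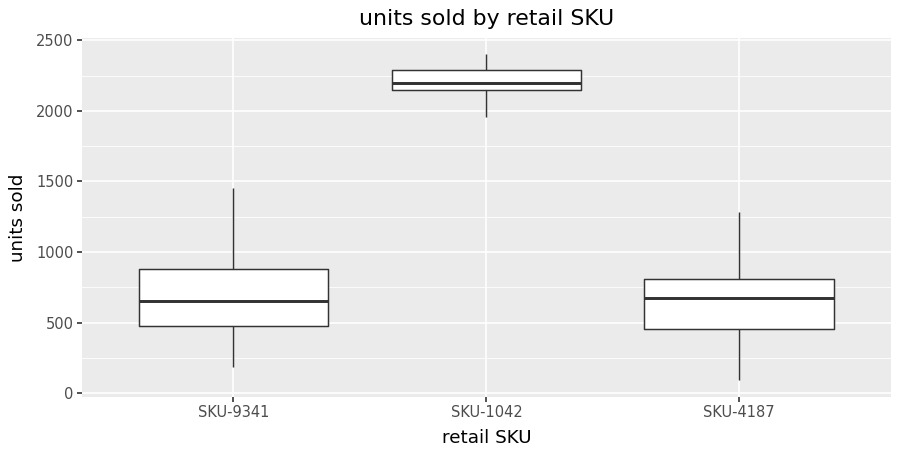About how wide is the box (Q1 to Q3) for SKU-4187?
Q3 ≈ 800, Q1 ≈ 400; IQR ≈ 400.

≈ 400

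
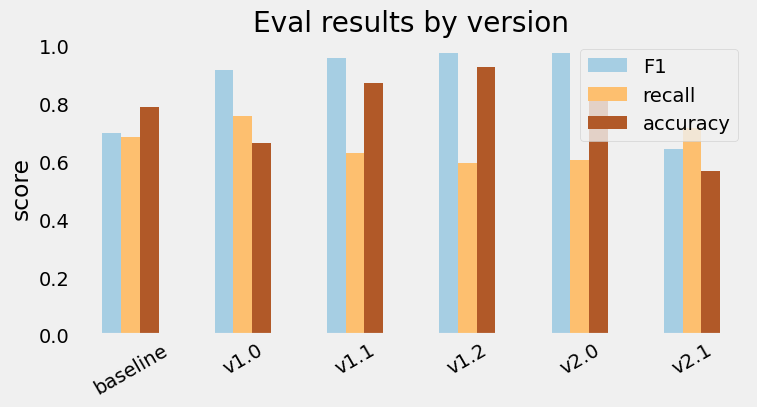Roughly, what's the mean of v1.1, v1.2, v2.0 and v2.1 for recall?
(0.6 + 0.6 + 0.6 + 0.7) / 4 ≈ 0.63.

≈ 0.63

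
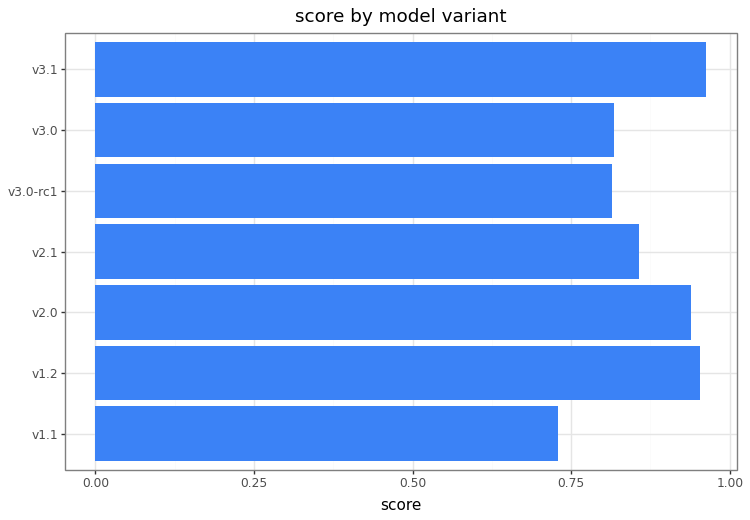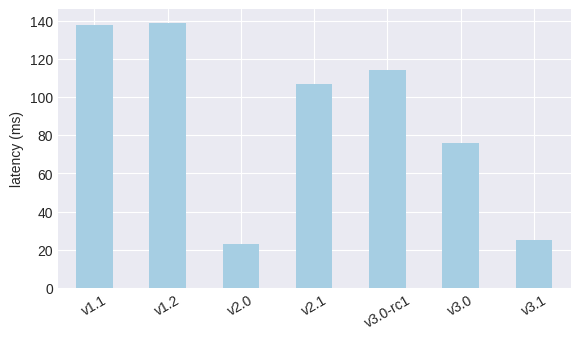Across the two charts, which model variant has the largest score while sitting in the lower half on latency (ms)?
Chart 2 median latency (ms) ≈ 100; below-median model variants: v2.0, v3.0, v3.1. Among those, v3.1 has the highest score (≈ 1).

v3.1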